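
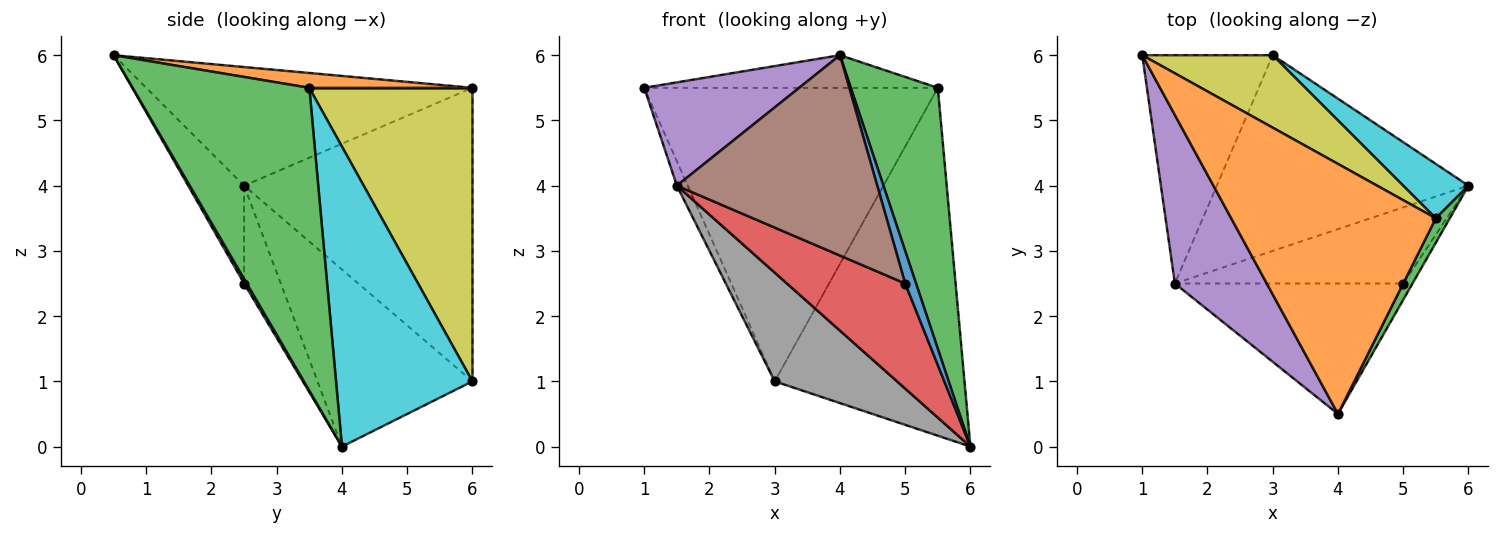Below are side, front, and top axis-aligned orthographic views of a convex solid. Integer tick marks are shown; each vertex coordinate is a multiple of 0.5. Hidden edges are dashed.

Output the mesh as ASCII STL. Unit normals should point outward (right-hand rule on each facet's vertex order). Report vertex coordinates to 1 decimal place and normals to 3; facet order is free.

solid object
 facet normal 0.218 -0.873 -0.436
  outer loop
   vertex 5.0 2.5 2.5
   vertex 6.0 4.0 0.0
   vertex 4.0 0.5 6.0
  endloop
 endfacet
 facet normal 0.072 0.129 0.989
  outer loop
   vertex 5.5 3.5 5.5
   vertex 1.0 6.0 5.5
   vertex 4.0 0.5 6.0
  endloop
 endfacet
 facet normal 0.896 -0.441 0.041
  outer loop
   vertex 5.5 3.5 5.5
   vertex 4.0 0.5 6.0
   vertex 6.0 4.0 0.0
  endloop
 endfacet
 facet normal -0.244 -0.786 -0.569
  outer loop
   vertex 1.5 2.5 4.0
   vertex 6.0 4.0 0.0
   vertex 5.0 2.5 2.5
  endloop
 endfacet
 facet normal -0.740 -0.351 0.573
  outer loop
   vertex 1.5 2.5 4.0
   vertex 4.0 0.5 6.0
   vertex 1.0 6.0 5.5
  endloop
 endfacet
 facet normal -0.228 -0.816 -0.531
  outer loop
   vertex 1.5 2.5 4.0
   vertex 5.0 2.5 2.5
   vertex 4.0 0.5 6.0
  endloop
 endfacet
 facet normal -0.913 0.043 -0.406
  outer loop
   vertex 3.0 6.0 1.0
   vertex 1.5 2.5 4.0
   vertex 1.0 6.0 5.5
  endloop
 endfacet
 facet normal -0.524 -0.414 -0.745
  outer loop
   vertex 3.0 6.0 1.0
   vertex 6.0 4.0 0.0
   vertex 1.5 2.5 4.0
  endloop
 endfacet
 facet normal 0.475 0.854 0.211
  outer loop
   vertex 3.0 6.0 1.0
   vertex 1.0 6.0 5.5
   vertex 5.5 3.5 5.5
  endloop
 endfacet
 facet normal 0.579 0.806 0.126
  outer loop
   vertex 3.0 6.0 1.0
   vertex 5.5 3.5 5.5
   vertex 6.0 4.0 0.0
  endloop
 endfacet
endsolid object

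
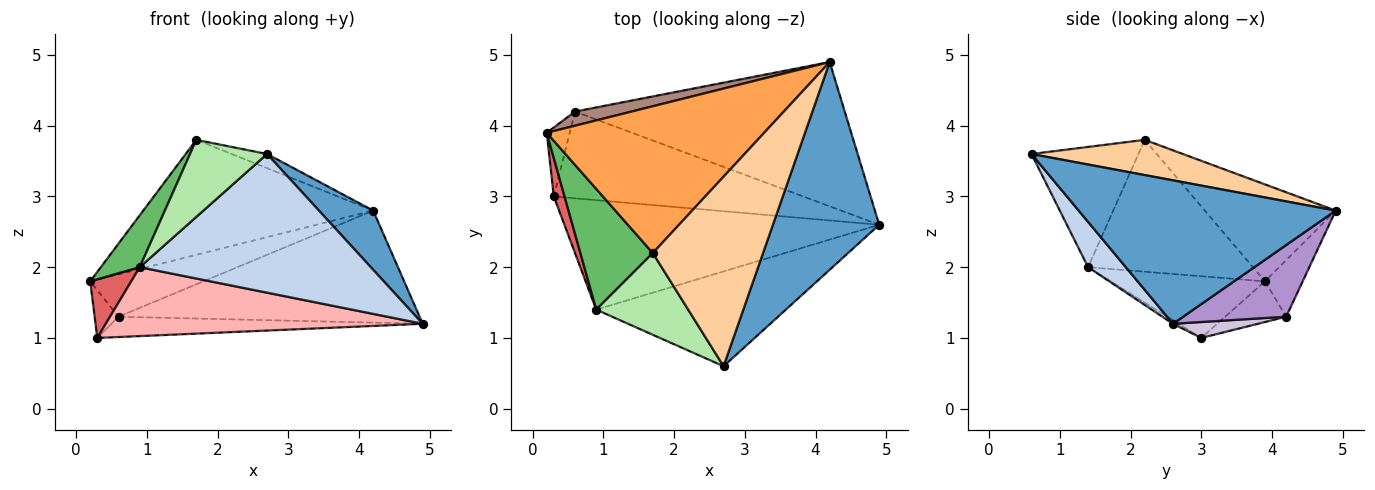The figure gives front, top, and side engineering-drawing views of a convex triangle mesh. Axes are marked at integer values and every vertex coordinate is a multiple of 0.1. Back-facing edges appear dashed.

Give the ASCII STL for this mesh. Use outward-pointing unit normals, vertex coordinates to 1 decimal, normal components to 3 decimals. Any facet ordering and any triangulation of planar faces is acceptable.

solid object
 facet normal 0.792 -0.167 0.587
  outer loop
   vertex 4.2 4.9 2.8
   vertex 2.7 0.6 3.6
   vertex 4.9 2.6 1.2
  endloop
 endfacet
 facet normal 0.134 -0.818 -0.559
  outer loop
   vertex 0.9 1.4 2.0
   vertex 4.9 2.6 1.2
   vertex 2.7 0.6 3.6
  endloop
 endfacet
 facet normal -0.331 0.582 0.743
  outer loop
   vertex 1.7 2.2 3.8
   vertex 4.2 4.9 2.8
   vertex 0.2 3.9 1.8
  endloop
 endfacet
 facet normal 0.303 0.071 0.950
  outer loop
   vertex 1.7 2.2 3.8
   vertex 2.7 0.6 3.6
   vertex 4.2 4.9 2.8
  endloop
 endfacet
 facet normal -0.858 -0.203 0.472
  outer loop
   vertex 1.7 2.2 3.8
   vertex 0.2 3.9 1.8
   vertex 0.9 1.4 2.0
  endloop
 endfacet
 facet normal -0.689 -0.497 0.527
  outer loop
   vertex 1.7 2.2 3.8
   vertex 0.9 1.4 2.0
   vertex 2.7 0.6 3.6
  endloop
 endfacet
 facet normal -0.953 -0.254 0.166
  outer loop
   vertex 0.3 3.0 1.0
   vertex 0.9 1.4 2.0
   vertex 0.2 3.9 1.8
  endloop
 endfacet
 facet normal -0.010 -0.533 -0.846
  outer loop
   vertex 0.3 3.0 1.0
   vertex 4.9 2.6 1.2
   vertex 0.9 1.4 2.0
  endloop
 endfacet
 facet normal 0.205 0.600 -0.773
  outer loop
   vertex 0.6 4.2 1.3
   vertex 4.2 4.9 2.8
   vertex 4.9 2.6 1.2
  endloop
 endfacet
 facet normal 0.062 0.227 -0.972
  outer loop
   vertex 0.6 4.2 1.3
   vertex 4.9 2.6 1.2
   vertex 0.3 3.0 1.0
  endloop
 endfacet
 facet normal -0.302 0.905 0.302
  outer loop
   vertex 0.6 4.2 1.3
   vertex 0.2 3.9 1.8
   vertex 4.2 4.9 2.8
  endloop
 endfacet
 facet normal -0.824 0.322 -0.466
  outer loop
   vertex 0.6 4.2 1.3
   vertex 0.3 3.0 1.0
   vertex 0.2 3.9 1.8
  endloop
 endfacet
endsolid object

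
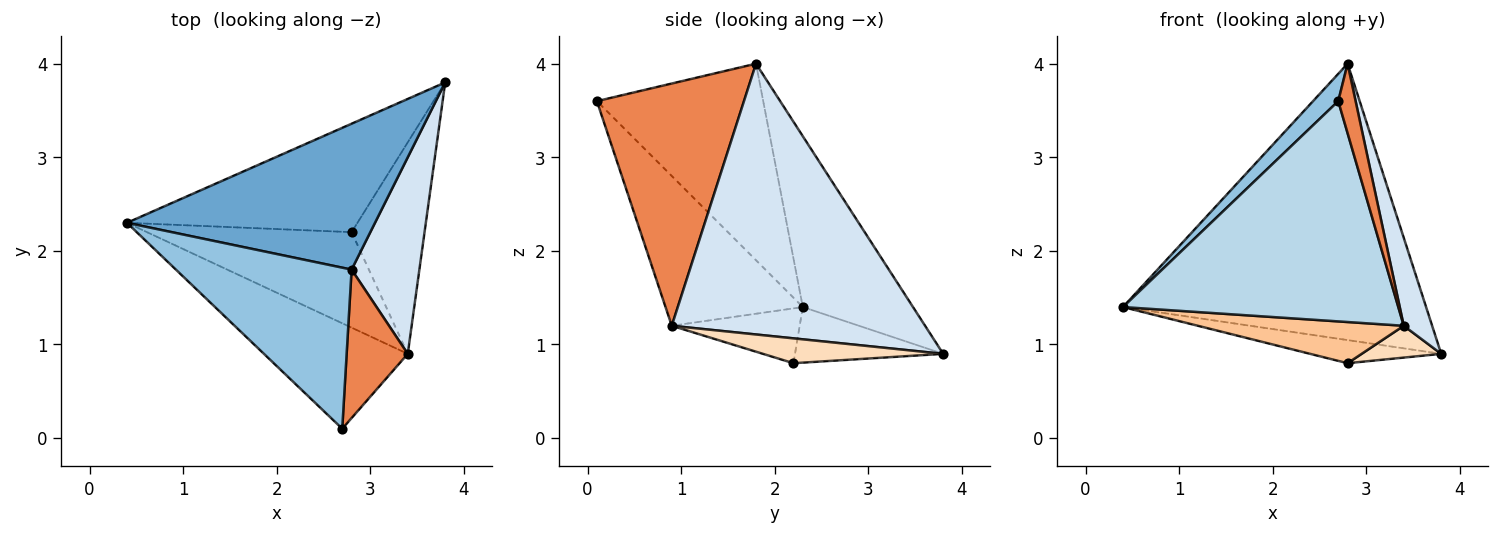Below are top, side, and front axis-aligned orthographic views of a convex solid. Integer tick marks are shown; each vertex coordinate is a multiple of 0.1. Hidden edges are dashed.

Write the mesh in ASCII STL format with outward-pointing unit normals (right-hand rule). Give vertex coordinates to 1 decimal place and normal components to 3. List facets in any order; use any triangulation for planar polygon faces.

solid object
 facet normal -0.306 0.842 0.444
  outer loop
   vertex 2.8 1.8 4.0
   vertex 3.8 3.8 0.9
   vertex 0.4 2.3 1.4
  endloop
 endfacet
 facet normal -0.741 -0.112 0.662
  outer loop
   vertex 2.8 1.8 4.0
   vertex 0.4 2.3 1.4
   vertex 2.7 0.1 3.6
  endloop
 endfacet
 facet normal -0.410 -0.823 -0.394
  outer loop
   vertex 3.4 0.9 1.2
   vertex 2.7 0.1 3.6
   vertex 0.4 2.3 1.4
  endloop
 endfacet
 facet normal 0.964 -0.108 0.241
  outer loop
   vertex 3.4 0.9 1.2
   vertex 3.8 3.8 0.9
   vertex 2.8 1.8 4.0
  endloop
 endfacet
 facet normal 0.963 -0.114 0.243
  outer loop
   vertex 3.4 0.9 1.2
   vertex 2.8 1.8 4.0
   vertex 2.7 0.1 3.6
  endloop
 endfacet
 facet normal -0.230 0.203 -0.952
  outer loop
   vertex 2.8 2.2 0.8
   vertex 0.4 2.3 1.4
   vertex 3.8 3.8 0.9
  endloop
 endfacet
 facet normal -0.239 -0.385 -0.892
  outer loop
   vertex 2.8 2.2 0.8
   vertex 3.4 0.9 1.2
   vertex 0.4 2.3 1.4
  endloop
 endfacet
 facet normal 0.319 -0.141 -0.937
  outer loop
   vertex 2.8 2.2 0.8
   vertex 3.8 3.8 0.9
   vertex 3.4 0.9 1.2
  endloop
 endfacet
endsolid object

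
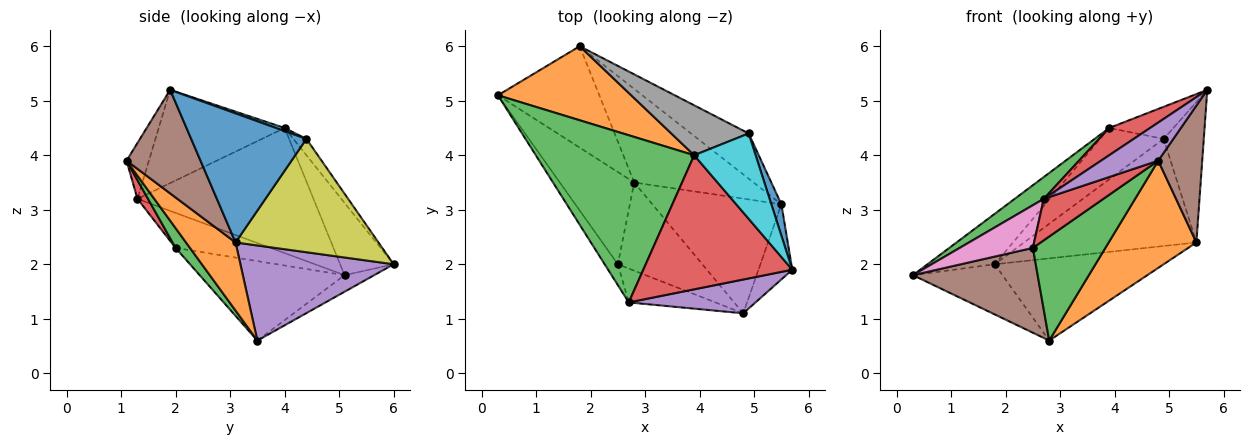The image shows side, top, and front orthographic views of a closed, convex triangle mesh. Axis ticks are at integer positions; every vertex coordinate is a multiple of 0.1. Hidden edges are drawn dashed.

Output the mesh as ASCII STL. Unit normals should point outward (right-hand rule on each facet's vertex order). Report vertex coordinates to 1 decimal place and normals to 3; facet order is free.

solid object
 facet normal -0.145 0.439 -0.887
  outer loop
   vertex 2.8 3.5 0.6
   vertex 0.3 5.1 1.8
   vertex 1.8 6.0 2.0
  endloop
 endfacet
 facet normal -0.409 0.514 0.754
  outer loop
   vertex 3.9 4.0 4.5
   vertex 1.8 6.0 2.0
   vertex 0.3 5.1 1.8
  endloop
 endfacet
 facet normal -0.617 -0.102 0.781
  outer loop
   vertex 3.9 4.0 4.5
   vertex 0.3 5.1 1.8
   vertex 2.7 1.3 3.2
  endloop
 endfacet
 facet normal -0.523 -0.170 0.835
  outer loop
   vertex 3.9 4.0 4.5
   vertex 2.7 1.3 3.2
   vertex 5.7 1.9 5.2
  endloop
 endfacet
 facet normal 0.514 0.566 -0.645
  outer loop
   vertex 5.5 3.1 2.4
   vertex 2.8 3.5 0.6
   vertex 1.8 6.0 2.0
  endloop
 endfacet
 facet normal -0.618 -0.532 -0.579
  outer loop
   vertex 2.5 2.0 2.3
   vertex 0.3 5.1 1.8
   vertex 2.8 3.5 0.6
  endloop
 endfacet
 facet normal -0.759 -0.585 -0.286
  outer loop
   vertex 2.5 2.0 2.3
   vertex 2.7 1.3 3.2
   vertex 0.3 5.1 1.8
  endloop
 endfacet
 facet normal -0.146 0.709 0.690
  outer loop
   vertex 4.9 4.4 4.3
   vertex 1.8 6.0 2.0
   vertex 3.9 4.0 4.5
  endloop
 endfacet
 facet normal 0.607 0.732 -0.309
  outer loop
   vertex 4.9 4.4 4.3
   vertex 5.5 3.1 2.4
   vertex 1.8 6.0 2.0
  endloop
 endfacet
 facet normal 0.046 0.351 0.935
  outer loop
   vertex 4.9 4.4 4.3
   vertex 3.9 4.0 4.5
   vertex 5.7 1.9 5.2
  endloop
 endfacet
 facet normal 0.942 0.328 0.073
  outer loop
   vertex 4.9 4.4 4.3
   vertex 5.7 1.9 5.2
   vertex 5.5 3.1 2.4
  endloop
 endfacet
 facet normal 0.360 -0.637 -0.682
  outer loop
   vertex 4.8 1.1 3.9
   vertex 2.8 3.5 0.6
   vertex 5.5 3.1 2.4
  endloop
 endfacet
 facet normal 0.149 -0.754 -0.639
  outer loop
   vertex 4.8 1.1 3.9
   vertex 2.5 2.0 2.3
   vertex 2.8 3.5 0.6
  endloop
 endfacet
 facet normal 0.136 -0.767 -0.627
  outer loop
   vertex 4.8 1.1 3.9
   vertex 2.7 1.3 3.2
   vertex 2.5 2.0 2.3
  endloop
 endfacet
 facet normal -0.281 -0.719 0.636
  outer loop
   vertex 4.8 1.1 3.9
   vertex 5.7 1.9 5.2
   vertex 2.7 1.3 3.2
  endloop
 endfacet
 facet normal 0.828 -0.492 -0.270
  outer loop
   vertex 4.8 1.1 3.9
   vertex 5.5 3.1 2.4
   vertex 5.7 1.9 5.2
  endloop
 endfacet
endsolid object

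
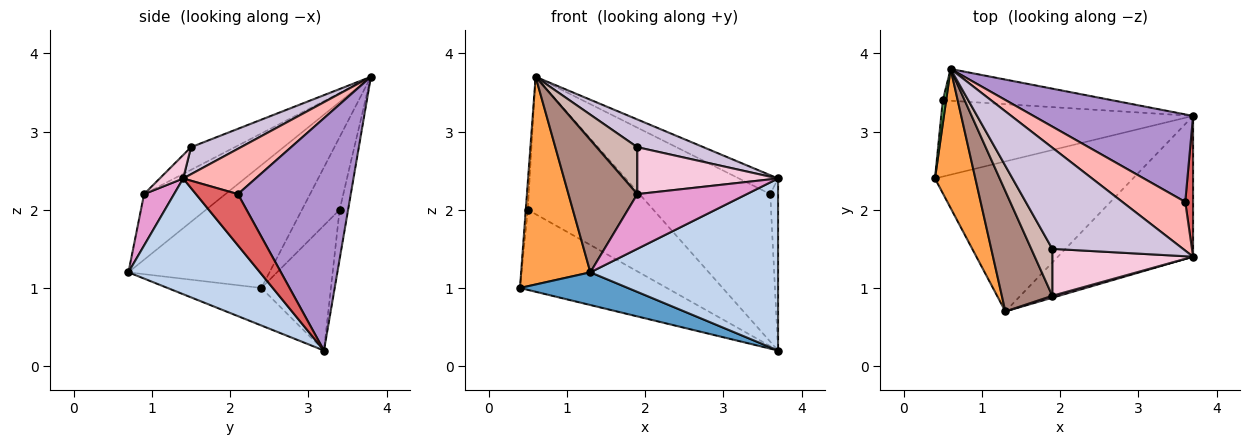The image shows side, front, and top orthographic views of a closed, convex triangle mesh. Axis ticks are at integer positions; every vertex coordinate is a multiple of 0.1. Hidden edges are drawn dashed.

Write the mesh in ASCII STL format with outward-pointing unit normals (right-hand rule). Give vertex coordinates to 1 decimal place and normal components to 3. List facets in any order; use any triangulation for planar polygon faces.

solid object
 facet normal -0.182 -0.209 -0.961
  outer loop
   vertex 1.3 0.7 1.2
   vertex 0.4 2.4 1.0
   vertex 3.7 3.2 0.2
  endloop
 endfacet
 facet normal 0.477 -0.680 -0.557
  outer loop
   vertex 1.3 0.7 1.2
   vertex 3.7 3.2 0.2
   vertex 3.7 1.4 2.4
  endloop
 endfacet
 facet normal -0.861 -0.423 0.283
  outer loop
   vertex 1.3 0.7 1.2
   vertex 0.6 3.8 3.7
   vertex 0.4 2.4 1.0
  endloop
 endfacet
 facet normal -0.324 0.685 -0.653
  outer loop
   vertex 0.5 3.4 2.0
   vertex 3.7 3.2 0.2
   vertex 0.4 2.4 1.0
  endloop
 endfacet
 facet normal -0.997 0.054 0.046
  outer loop
   vertex 0.5 3.4 2.0
   vertex 0.4 2.4 1.0
   vertex 0.6 3.8 3.7
  endloop
 endfacet
 facet normal -0.066 0.972 -0.225
  outer loop
   vertex 0.5 3.4 2.0
   vertex 0.6 3.8 3.7
   vertex 3.7 3.2 0.2
  endloop
 endfacet
 facet normal 0.972 0.181 0.148
  outer loop
   vertex 3.6 2.1 2.2
   vertex 3.7 1.4 2.4
   vertex 3.7 3.2 0.2
  endloop
 endfacet
 facet normal 0.557 0.301 0.774
  outer loop
   vertex 3.6 2.1 2.2
   vertex 0.6 3.8 3.7
   vertex 3.7 1.4 2.4
  endloop
 endfacet
 facet normal 0.596 0.691 0.410
  outer loop
   vertex 3.6 2.1 2.2
   vertex 3.7 3.2 0.2
   vertex 0.6 3.8 3.7
  endloop
 endfacet
 facet normal 0.196 -0.259 0.946
  outer loop
   vertex 1.9 1.5 2.8
   vertex 3.7 1.4 2.4
   vertex 0.6 3.8 3.7
  endloop
 endfacet
 facet normal -0.658 -0.557 0.506
  outer loop
   vertex 1.9 0.9 2.2
   vertex 0.6 3.8 3.7
   vertex 1.3 0.7 1.2
  endloop
 endfacet
 facet normal -0.606 -0.563 0.563
  outer loop
   vertex 1.9 0.9 2.2
   vertex 1.9 1.5 2.8
   vertex 0.6 3.8 3.7
  endloop
 endfacet
 facet normal 0.264 -0.964 0.034
  outer loop
   vertex 1.9 0.9 2.2
   vertex 1.3 0.7 1.2
   vertex 3.7 1.4 2.4
  endloop
 endfacet
 facet normal 0.117 -0.702 0.702
  outer loop
   vertex 1.9 0.9 2.2
   vertex 3.7 1.4 2.4
   vertex 1.9 1.5 2.8
  endloop
 endfacet
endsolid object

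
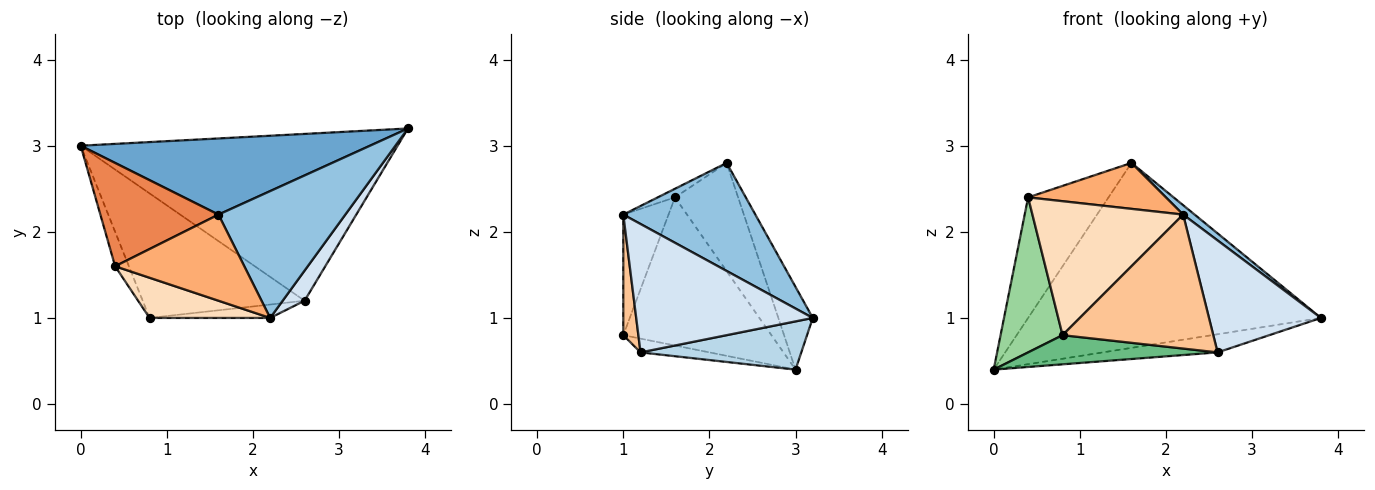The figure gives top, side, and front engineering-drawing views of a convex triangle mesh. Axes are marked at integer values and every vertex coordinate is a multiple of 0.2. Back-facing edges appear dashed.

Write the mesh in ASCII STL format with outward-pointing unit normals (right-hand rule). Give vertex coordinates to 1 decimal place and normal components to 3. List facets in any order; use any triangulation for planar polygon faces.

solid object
 facet normal -0.108 0.919 0.379
  outer loop
   vertex 1.6 2.2 2.8
   vertex 3.8 3.2 1.0
   vertex 0.0 3.0 0.4
  endloop
 endfacet
 facet normal 0.647 -0.056 0.760
  outer loop
   vertex 1.6 2.2 2.8
   vertex 2.2 1.0 2.2
   vertex 3.8 3.2 1.0
  endloop
 endfacet
 facet normal 0.150 0.107 -0.983
  outer loop
   vertex 2.6 1.2 0.6
   vertex 0.0 3.0 0.4
   vertex 3.8 3.2 1.0
  endloop
 endfacet
 facet normal 0.836 -0.530 0.143
  outer loop
   vertex 2.6 1.2 0.6
   vertex 3.8 3.2 1.0
   vertex 2.2 1.0 2.2
  endloop
 endfacet
 facet normal -0.512 0.652 0.559
  outer loop
   vertex 0.4 1.6 2.4
   vertex 1.6 2.2 2.8
   vertex 0.0 3.0 0.4
  endloop
 endfacet
 facet normal -0.059 -0.470 0.881
  outer loop
   vertex 0.4 1.6 2.4
   vertex 2.2 1.0 2.2
   vertex 1.6 2.2 2.8
  endloop
 endfacet
 facet normal 0.099 -0.990 -0.099
  outer loop
   vertex 0.8 1.0 0.8
   vertex 2.6 1.2 0.6
   vertex 2.2 1.0 2.2
  endloop
 endfacet
 facet normal -0.276 -0.921 0.276
  outer loop
   vertex 0.8 1.0 0.8
   vertex 2.2 1.0 2.2
   vertex 0.4 1.6 2.4
  endloop
 endfacet
 facet normal -0.083 -0.227 -0.970
  outer loop
   vertex 0.8 1.0 0.8
   vertex 0.0 3.0 0.4
   vertex 2.6 1.2 0.6
  endloop
 endfacet
 facet normal -0.919 -0.385 -0.085
  outer loop
   vertex 0.8 1.0 0.8
   vertex 0.4 1.6 2.4
   vertex 0.0 3.0 0.4
  endloop
 endfacet
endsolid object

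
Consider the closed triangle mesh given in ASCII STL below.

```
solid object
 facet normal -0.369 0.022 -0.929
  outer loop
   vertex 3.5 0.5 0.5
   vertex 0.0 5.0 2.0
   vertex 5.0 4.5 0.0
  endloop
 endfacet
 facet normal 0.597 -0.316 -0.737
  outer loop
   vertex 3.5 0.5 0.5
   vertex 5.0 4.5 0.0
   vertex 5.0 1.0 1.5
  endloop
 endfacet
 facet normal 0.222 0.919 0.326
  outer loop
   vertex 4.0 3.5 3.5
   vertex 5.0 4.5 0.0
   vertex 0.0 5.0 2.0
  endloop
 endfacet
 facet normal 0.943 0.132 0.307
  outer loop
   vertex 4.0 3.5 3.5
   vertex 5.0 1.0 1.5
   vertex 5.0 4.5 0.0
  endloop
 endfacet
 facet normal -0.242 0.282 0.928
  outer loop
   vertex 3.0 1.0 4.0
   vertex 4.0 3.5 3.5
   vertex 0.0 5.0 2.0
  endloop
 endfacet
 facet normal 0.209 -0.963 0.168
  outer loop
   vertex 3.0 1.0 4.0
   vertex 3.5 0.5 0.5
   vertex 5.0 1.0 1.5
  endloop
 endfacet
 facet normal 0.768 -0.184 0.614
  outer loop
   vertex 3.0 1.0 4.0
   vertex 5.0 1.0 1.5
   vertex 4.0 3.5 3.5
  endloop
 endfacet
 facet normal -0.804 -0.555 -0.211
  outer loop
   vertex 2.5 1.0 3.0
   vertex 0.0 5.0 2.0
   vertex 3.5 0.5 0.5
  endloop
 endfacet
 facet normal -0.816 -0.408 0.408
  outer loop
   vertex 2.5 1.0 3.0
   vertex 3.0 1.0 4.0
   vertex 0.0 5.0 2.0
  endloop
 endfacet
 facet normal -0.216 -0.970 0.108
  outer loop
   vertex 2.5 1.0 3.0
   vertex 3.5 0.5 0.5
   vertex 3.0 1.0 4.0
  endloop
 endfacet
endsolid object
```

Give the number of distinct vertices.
7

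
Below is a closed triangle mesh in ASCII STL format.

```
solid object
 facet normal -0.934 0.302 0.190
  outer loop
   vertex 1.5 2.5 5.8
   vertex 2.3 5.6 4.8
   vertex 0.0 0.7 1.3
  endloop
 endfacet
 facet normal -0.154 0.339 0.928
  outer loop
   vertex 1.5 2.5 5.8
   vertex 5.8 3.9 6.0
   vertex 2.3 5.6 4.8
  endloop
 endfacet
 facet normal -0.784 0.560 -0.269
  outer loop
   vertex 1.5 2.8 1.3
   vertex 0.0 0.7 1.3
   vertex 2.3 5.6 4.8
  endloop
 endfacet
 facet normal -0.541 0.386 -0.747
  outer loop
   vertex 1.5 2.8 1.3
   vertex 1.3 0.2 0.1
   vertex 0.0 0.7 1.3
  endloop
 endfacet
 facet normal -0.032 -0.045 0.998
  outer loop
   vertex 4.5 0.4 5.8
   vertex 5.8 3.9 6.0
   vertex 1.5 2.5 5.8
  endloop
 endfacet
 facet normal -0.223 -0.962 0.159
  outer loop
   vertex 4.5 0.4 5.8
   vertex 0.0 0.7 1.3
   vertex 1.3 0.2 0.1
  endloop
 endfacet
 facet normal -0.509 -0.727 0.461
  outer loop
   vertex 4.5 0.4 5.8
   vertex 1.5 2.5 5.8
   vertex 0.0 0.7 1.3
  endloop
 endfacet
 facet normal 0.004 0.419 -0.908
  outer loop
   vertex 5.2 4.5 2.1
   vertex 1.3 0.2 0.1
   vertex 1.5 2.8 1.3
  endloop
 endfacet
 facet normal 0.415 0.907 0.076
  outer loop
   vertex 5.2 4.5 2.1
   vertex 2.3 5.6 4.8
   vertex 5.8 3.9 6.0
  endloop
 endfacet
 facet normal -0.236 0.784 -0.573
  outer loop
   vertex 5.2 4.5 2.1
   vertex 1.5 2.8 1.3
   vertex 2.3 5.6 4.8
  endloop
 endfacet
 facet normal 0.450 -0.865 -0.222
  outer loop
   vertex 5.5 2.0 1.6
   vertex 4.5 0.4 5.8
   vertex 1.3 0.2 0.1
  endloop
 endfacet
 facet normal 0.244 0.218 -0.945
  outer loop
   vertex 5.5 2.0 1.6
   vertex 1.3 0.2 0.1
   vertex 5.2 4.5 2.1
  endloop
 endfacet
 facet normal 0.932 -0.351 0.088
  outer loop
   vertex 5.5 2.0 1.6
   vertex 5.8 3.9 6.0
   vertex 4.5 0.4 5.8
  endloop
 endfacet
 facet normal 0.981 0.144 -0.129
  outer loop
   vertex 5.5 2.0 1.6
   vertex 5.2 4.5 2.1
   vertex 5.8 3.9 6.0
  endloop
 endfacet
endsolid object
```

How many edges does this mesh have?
21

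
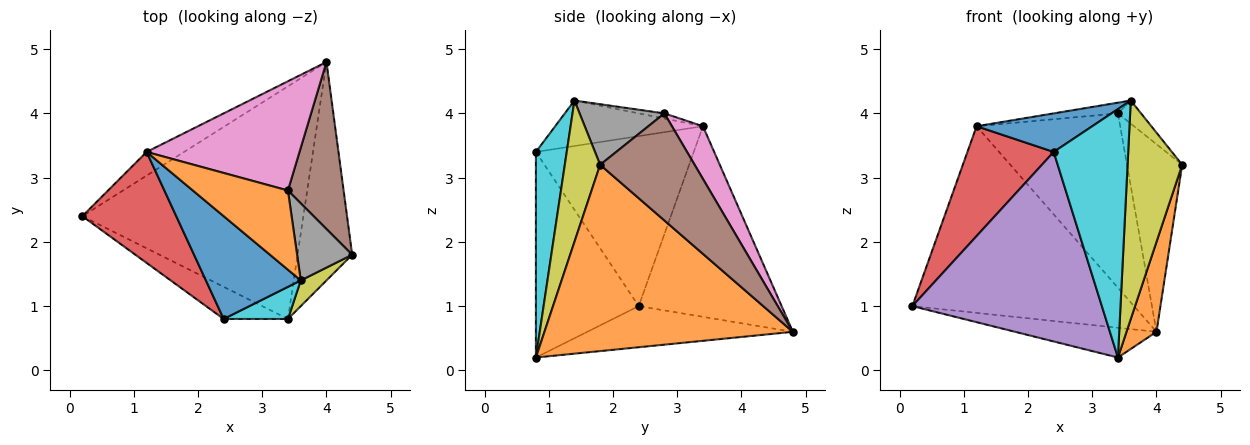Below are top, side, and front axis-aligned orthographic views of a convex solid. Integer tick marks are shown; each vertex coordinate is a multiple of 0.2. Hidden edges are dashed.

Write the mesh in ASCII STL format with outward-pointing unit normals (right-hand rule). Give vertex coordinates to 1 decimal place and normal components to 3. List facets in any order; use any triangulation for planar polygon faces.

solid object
 facet normal -0.181 0.125 -0.975
  outer loop
   vertex 3.4 0.8 0.2
   vertex 0.2 2.4 1.0
   vertex 4.0 4.8 0.6
  endloop
 endfacet
 facet normal 0.953 -0.115 -0.279
  outer loop
   vertex 3.4 0.8 0.2
   vertex 4.0 4.8 0.6
   vertex 4.4 1.8 3.2
  endloop
 endfacet
 facet normal -0.539 0.836 -0.106
  outer loop
   vertex 1.2 3.4 3.8
   vertex 4.0 4.8 0.6
   vertex 0.2 2.4 1.0
  endloop
 endfacet
 facet normal -0.790 -0.432 0.436
  outer loop
   vertex 2.4 0.8 3.4
   vertex 1.2 3.4 3.8
   vertex 0.2 2.4 1.0
  endloop
 endfacet
 facet normal -0.472 -0.869 -0.147
  outer loop
   vertex 2.4 0.8 3.4
   vertex 0.2 2.4 1.0
   vertex 3.4 0.8 0.2
  endloop
 endfacet
 facet normal 0.788 0.460 0.410
  outer loop
   vertex 3.4 2.8 4.0
   vertex 4.4 1.8 3.2
   vertex 4.0 4.8 0.6
  endloop
 endfacet
 facet normal 0.180 0.834 0.522
  outer loop
   vertex 3.4 2.8 4.0
   vertex 4.0 4.8 0.6
   vertex 1.2 3.4 3.8
  endloop
 endfacet
 facet normal 0.725 0.198 0.659
  outer loop
   vertex 3.6 1.4 4.2
   vertex 4.4 1.8 3.2
   vertex 3.4 2.8 4.0
  endloop
 endfacet
 facet normal 0.541 -0.836 0.098
  outer loop
   vertex 3.6 1.4 4.2
   vertex 3.4 0.8 0.2
   vertex 4.4 1.8 3.2
  endloop
 endfacet
 facet normal 0.380 -0.917 0.119
  outer loop
   vertex 3.6 1.4 4.2
   vertex 2.4 0.8 3.4
   vertex 3.4 0.8 0.2
  endloop
 endfacet
 facet normal -0.409 -0.320 0.854
  outer loop
   vertex 3.6 1.4 4.2
   vertex 1.2 3.4 3.8
   vertex 2.4 0.8 3.4
  endloop
 endfacet
 facet normal -0.053 0.134 0.990
  outer loop
   vertex 3.6 1.4 4.2
   vertex 3.4 2.8 4.0
   vertex 1.2 3.4 3.8
  endloop
 endfacet
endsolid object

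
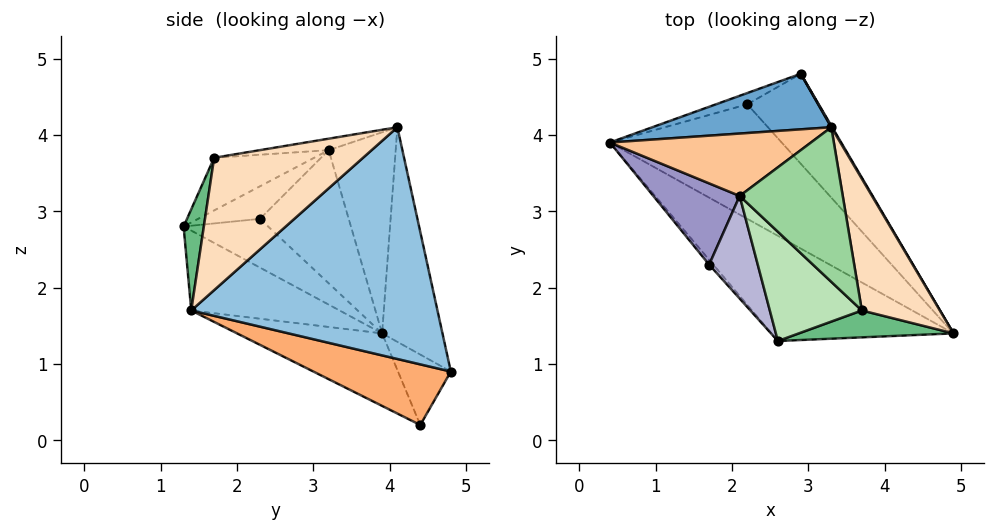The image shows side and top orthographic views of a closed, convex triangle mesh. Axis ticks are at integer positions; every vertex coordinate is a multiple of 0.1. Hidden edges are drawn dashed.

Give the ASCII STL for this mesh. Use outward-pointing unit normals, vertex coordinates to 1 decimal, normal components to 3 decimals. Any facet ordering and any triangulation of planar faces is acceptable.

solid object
 facet normal -0.286 0.928 0.239
  outer loop
   vertex 3.3 4.1 4.1
   vertex 2.9 4.8 0.9
   vertex 0.4 3.9 1.4
  endloop
 endfacet
 facet normal 0.862 0.508 0.003
  outer loop
   vertex 3.3 4.1 4.1
   vertex 4.9 1.4 1.7
   vertex 2.9 4.8 0.9
  endloop
 endfacet
 facet normal -0.309 -0.640 -0.704
  outer loop
   vertex 2.6 1.3 2.8
   vertex 0.4 3.9 1.4
   vertex 4.9 1.4 1.7
  endloop
 endfacet
 facet normal -0.302 -0.630 -0.716
  outer loop
   vertex 2.2 4.4 0.2
   vertex 4.9 1.4 1.7
   vertex 0.4 3.9 1.4
  endloop
 endfacet
 facet normal -0.363 0.918 -0.162
  outer loop
   vertex 2.2 4.4 0.2
   vertex 0.4 3.9 1.4
   vertex 2.9 4.8 0.9
  endloop
 endfacet
 facet normal 0.634 0.197 -0.747
  outer loop
   vertex 2.2 4.4 0.2
   vertex 2.9 4.8 0.9
   vertex 4.9 1.4 1.7
  endloop
 endfacet
 facet normal -0.577 0.577 0.577
  outer loop
   vertex 2.1 3.2 3.8
   vertex 3.3 4.1 4.1
   vertex 0.4 3.9 1.4
  endloop
 endfacet
 facet normal 0.860 0.059 0.507
  outer loop
   vertex 3.7 1.7 3.7
   vertex 4.9 1.4 1.7
   vertex 3.3 4.1 4.1
  endloop
 endfacet
 facet normal 0.155 -0.959 0.237
  outer loop
   vertex 3.7 1.7 3.7
   vertex 2.6 1.3 2.8
   vertex 4.9 1.4 1.7
  endloop
 endfacet
 facet normal -0.109 -0.181 0.977
  outer loop
   vertex 3.7 1.7 3.7
   vertex 3.3 4.1 4.1
   vertex 2.1 3.2 3.8
  endloop
 endfacet
 facet normal -0.428 -0.507 0.748
  outer loop
   vertex 3.7 1.7 3.7
   vertex 2.1 3.2 3.8
   vertex 2.6 1.3 2.8
  endloop
 endfacet
 facet normal -0.745 -0.664 -0.063
  outer loop
   vertex 1.7 2.3 2.9
   vertex 0.4 3.9 1.4
   vertex 2.6 1.3 2.8
  endloop
 endfacet
 facet normal -0.827 -0.169 0.536
  outer loop
   vertex 1.7 2.3 2.9
   vertex 2.1 3.2 3.8
   vertex 0.4 3.9 1.4
  endloop
 endfacet
 facet normal -0.480 -0.504 0.718
  outer loop
   vertex 1.7 2.3 2.9
   vertex 2.6 1.3 2.8
   vertex 2.1 3.2 3.8
  endloop
 endfacet
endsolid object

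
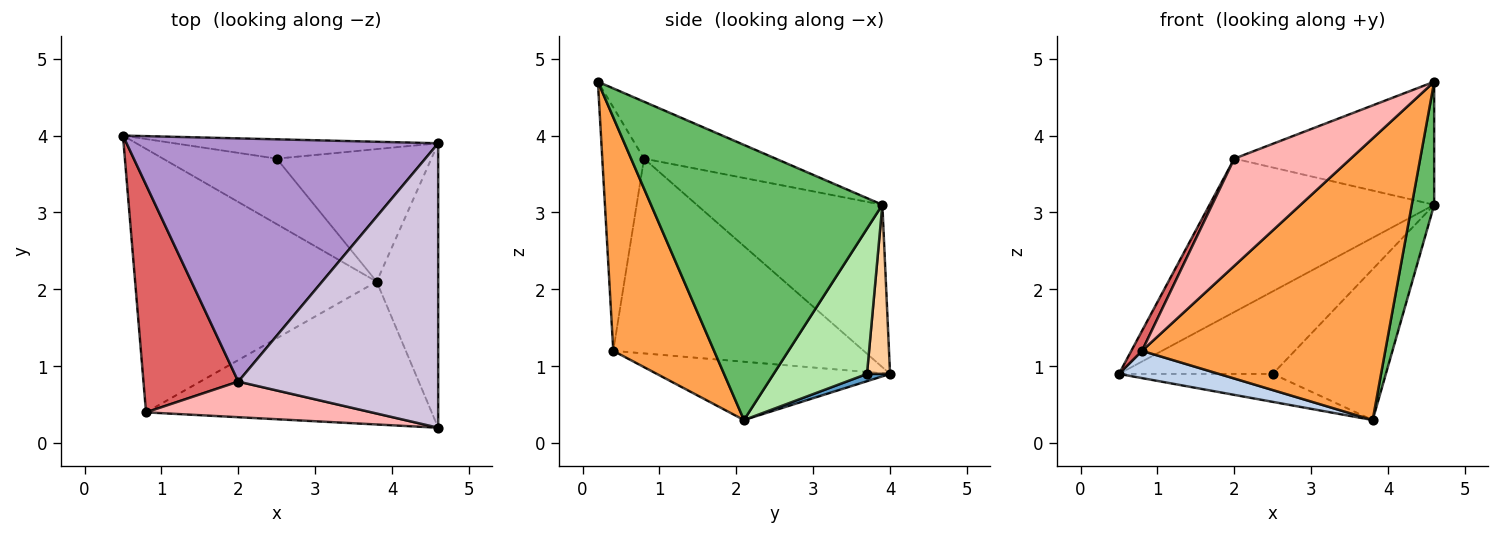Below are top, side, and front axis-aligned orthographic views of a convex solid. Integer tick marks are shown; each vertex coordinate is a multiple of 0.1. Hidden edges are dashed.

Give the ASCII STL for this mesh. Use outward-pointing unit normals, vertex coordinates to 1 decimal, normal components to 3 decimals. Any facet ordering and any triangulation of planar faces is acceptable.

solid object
 facet normal 0.059 0.392 -0.918
  outer loop
   vertex 2.5 3.7 0.9
   vertex 3.8 2.1 0.3
   vertex 0.5 4.0 0.9
  endloop
 endfacet
 facet normal -0.233 -0.100 -0.967
  outer loop
   vertex 0.8 0.4 1.2
   vertex 0.5 4.0 0.9
   vertex 3.8 2.1 0.3
  endloop
 endfacet
 facet normal 0.347 -0.837 -0.424
  outer loop
   vertex 0.8 0.4 1.2
   vertex 3.8 2.1 0.3
   vertex 4.6 0.2 4.7
  endloop
 endfacet
 facet normal 0.145 0.963 -0.226
  outer loop
   vertex 4.6 3.9 3.1
   vertex 2.5 3.7 0.9
   vertex 0.5 4.0 0.9
  endloop
 endfacet
 facet normal 0.972 -0.094 -0.217
  outer loop
   vertex 4.6 3.9 3.1
   vertex 4.6 0.2 4.7
   vertex 3.8 2.1 0.3
  endloop
 endfacet
 facet normal 0.527 0.638 -0.561
  outer loop
   vertex 4.6 3.9 3.1
   vertex 3.8 2.1 0.3
   vertex 2.5 3.7 0.9
  endloop
 endfacet
 facet normal -0.898 -0.038 0.437
  outer loop
   vertex 2.0 0.8 3.7
   vertex 0.5 4.0 0.9
   vertex 0.8 0.4 1.2
  endloop
 endfacet
 facet normal -0.322 -0.898 0.298
  outer loop
   vertex 2.0 0.8 3.7
   vertex 0.8 0.4 1.2
   vertex 4.6 0.2 4.7
  endloop
 endfacet
 facet normal -0.403 0.488 0.774
  outer loop
   vertex 2.0 0.8 3.7
   vertex 4.6 3.9 3.1
   vertex 0.5 4.0 0.9
  endloop
 endfacet
 facet normal -0.253 0.384 0.888
  outer loop
   vertex 2.0 0.8 3.7
   vertex 4.6 0.2 4.7
   vertex 4.6 3.9 3.1
  endloop
 endfacet
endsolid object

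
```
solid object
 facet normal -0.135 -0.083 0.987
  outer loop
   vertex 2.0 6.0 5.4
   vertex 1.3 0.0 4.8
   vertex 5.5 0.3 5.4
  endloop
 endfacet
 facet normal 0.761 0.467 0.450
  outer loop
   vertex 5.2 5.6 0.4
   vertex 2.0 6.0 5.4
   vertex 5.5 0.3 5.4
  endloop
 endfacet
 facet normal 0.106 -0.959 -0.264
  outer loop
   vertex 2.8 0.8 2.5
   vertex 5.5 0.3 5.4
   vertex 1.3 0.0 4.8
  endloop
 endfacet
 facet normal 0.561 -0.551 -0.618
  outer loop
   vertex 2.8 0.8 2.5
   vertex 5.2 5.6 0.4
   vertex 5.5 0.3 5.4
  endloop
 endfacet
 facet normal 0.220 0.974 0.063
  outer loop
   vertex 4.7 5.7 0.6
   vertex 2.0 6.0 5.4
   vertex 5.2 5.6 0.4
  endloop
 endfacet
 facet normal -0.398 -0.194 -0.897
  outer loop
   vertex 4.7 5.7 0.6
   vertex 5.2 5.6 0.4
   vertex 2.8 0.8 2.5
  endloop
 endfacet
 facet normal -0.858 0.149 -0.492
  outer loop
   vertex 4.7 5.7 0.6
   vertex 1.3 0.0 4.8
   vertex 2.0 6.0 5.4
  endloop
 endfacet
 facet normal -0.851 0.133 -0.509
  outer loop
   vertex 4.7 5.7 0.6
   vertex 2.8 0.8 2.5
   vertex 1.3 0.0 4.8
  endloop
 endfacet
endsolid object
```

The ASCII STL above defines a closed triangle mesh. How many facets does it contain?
8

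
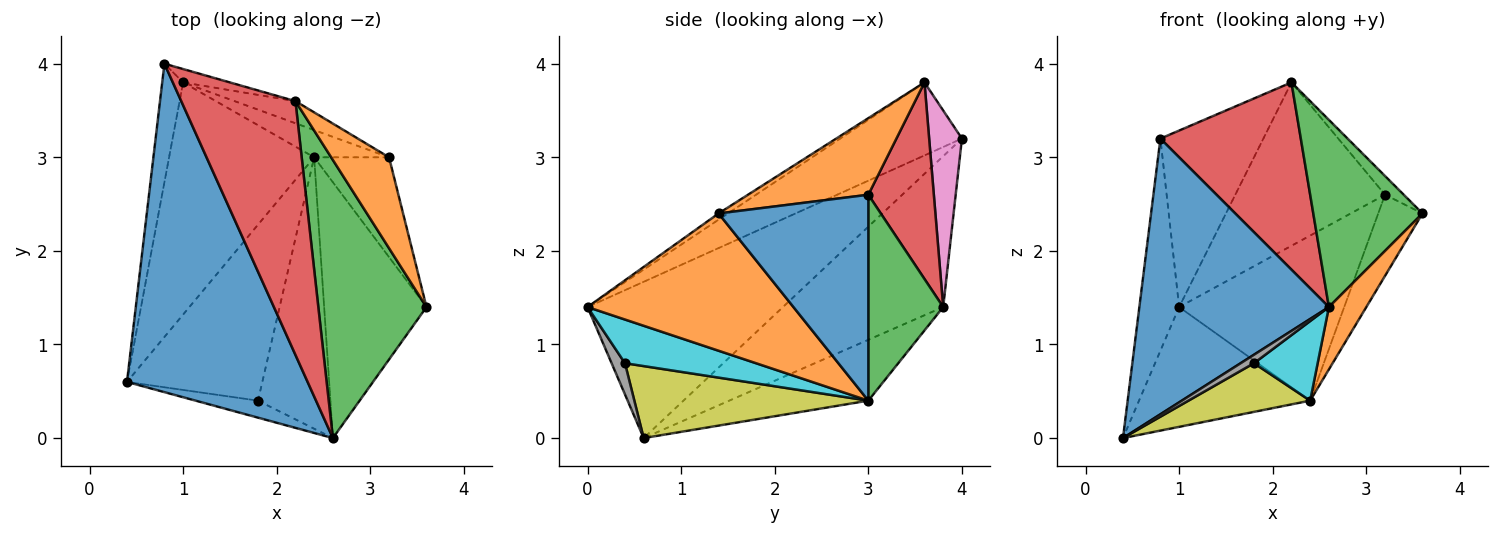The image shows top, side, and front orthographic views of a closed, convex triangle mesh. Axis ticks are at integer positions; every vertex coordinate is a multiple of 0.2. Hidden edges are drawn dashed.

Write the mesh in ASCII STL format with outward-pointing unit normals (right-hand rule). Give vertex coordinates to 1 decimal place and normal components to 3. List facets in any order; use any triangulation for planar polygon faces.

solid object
 facet normal -0.552 -0.536 0.638
  outer loop
   vertex 2.6 0.0 1.4
   vertex 0.8 4.0 3.2
   vertex 0.4 0.6 0.0
  endloop
 endfacet
 facet normal 0.793 -0.144 -0.591
  outer loop
   vertex 2.4 3.0 0.4
   vertex 3.6 1.4 2.4
   vertex 2.6 0.0 1.4
  endloop
 endfacet
 facet normal -0.048 -0.558 0.829
  outer loop
   vertex 2.2 3.6 3.8
   vertex 2.6 0.0 1.4
   vertex 3.6 1.4 2.4
  endloop
 endfacet
 facet normal -0.457 -0.528 0.716
  outer loop
   vertex 2.2 3.6 3.8
   vertex 0.8 4.0 3.2
   vertex 2.6 0.0 1.4
  endloop
 endfacet
 facet normal -0.962 0.239 -0.133
  outer loop
   vertex 1.0 3.8 1.4
   vertex 0.4 0.6 0.0
   vertex 0.8 4.0 3.2
  endloop
 endfacet
 facet normal -0.349 0.430 -0.833
  outer loop
   vertex 1.0 3.8 1.4
   vertex 2.4 3.0 0.4
   vertex 0.4 0.6 0.0
  endloop
 endfacet
 facet normal 0.302 0.950 -0.072
  outer loop
   vertex 1.0 3.8 1.4
   vertex 0.8 4.0 3.2
   vertex 2.2 3.6 3.8
  endloop
 endfacet
 facet normal 0.408 -0.408 -0.816
  outer loop
   vertex 1.8 0.4 0.8
   vertex 2.6 0.0 1.4
   vertex 0.4 0.6 0.0
  endloop
 endfacet
 facet normal 0.456 -0.237 -0.858
  outer loop
   vertex 1.8 0.4 0.8
   vertex 0.4 0.6 0.0
   vertex 2.4 3.0 0.4
  endloop
 endfacet
 facet normal 0.501 -0.243 -0.830
  outer loop
   vertex 1.8 0.4 0.8
   vertex 2.4 3.0 0.4
   vertex 2.6 0.0 1.4
  endloop
 endfacet
 facet normal 0.906 0.268 -0.329
  outer loop
   vertex 3.2 3.0 2.6
   vertex 3.6 1.4 2.4
   vertex 2.4 3.0 0.4
  endloop
 endfacet
 facet normal 0.792 0.123 0.598
  outer loop
   vertex 3.2 3.0 2.6
   vertex 2.2 3.6 3.8
   vertex 3.6 1.4 2.4
  endloop
 endfacet
 facet normal 0.409 0.901 -0.149
  outer loop
   vertex 3.2 3.0 2.6
   vertex 2.4 3.0 0.4
   vertex 1.0 3.8 1.4
  endloop
 endfacet
 facet normal 0.398 0.909 -0.123
  outer loop
   vertex 3.2 3.0 2.6
   vertex 1.0 3.8 1.4
   vertex 2.2 3.6 3.8
  endloop
 endfacet
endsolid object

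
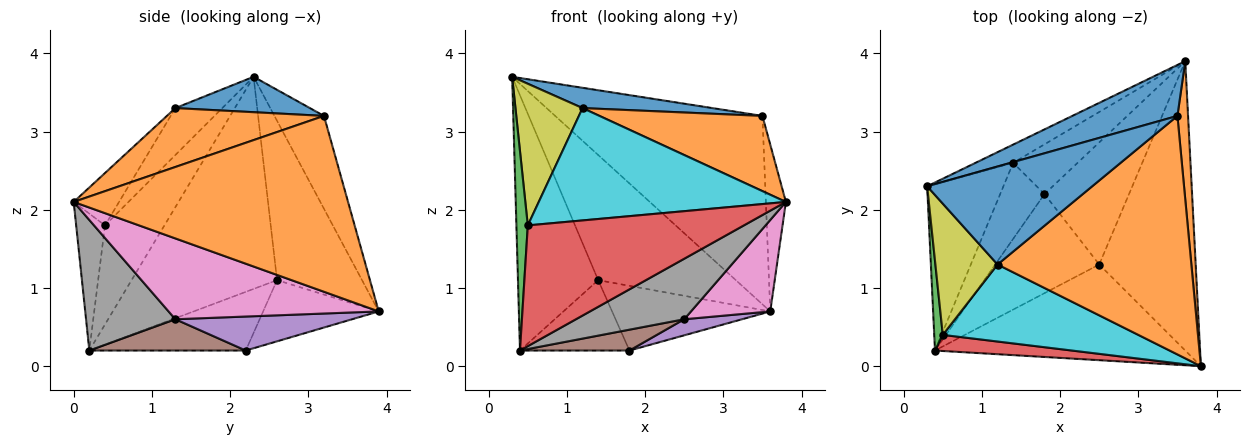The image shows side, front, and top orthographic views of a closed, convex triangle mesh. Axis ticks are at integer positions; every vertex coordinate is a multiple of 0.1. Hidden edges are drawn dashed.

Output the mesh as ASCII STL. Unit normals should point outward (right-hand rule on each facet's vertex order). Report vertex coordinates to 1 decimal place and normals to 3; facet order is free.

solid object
 facet normal -0.225 0.941 0.254
  outer loop
   vertex 3.5 3.2 3.2
   vertex 3.6 3.9 0.7
   vertex 0.3 2.3 3.7
  endloop
 endfacet
 facet normal 0.996 0.073 0.060
  outer loop
   vertex 3.5 3.2 3.2
   vertex 3.8 0.0 2.1
   vertex 3.6 3.9 0.7
  endloop
 endfacet
 facet normal -0.979 -0.188 0.085
  outer loop
   vertex 0.5 0.4 1.8
   vertex 0.3 2.3 3.7
   vertex 0.4 0.2 0.2
  endloop
 endfacet
 facet normal -0.131 -0.983 0.131
  outer loop
   vertex 0.5 0.4 1.8
   vertex 0.4 0.2 0.2
   vertex 3.8 0.0 2.1
  endloop
 endfacet
 facet normal -0.521 0.844 -0.123
  outer loop
   vertex 1.4 2.6 1.1
   vertex 0.3 2.3 3.7
   vertex 3.6 3.9 0.7
  endloop
 endfacet
 facet normal -0.835 0.461 -0.300
  outer loop
   vertex 1.4 2.6 1.1
   vertex 0.4 0.2 0.2
   vertex 0.3 2.3 3.7
  endloop
 endfacet
 facet normal 0.624 -0.235 -0.745
  outer loop
   vertex 2.5 1.3 0.6
   vertex 3.6 3.9 0.7
   vertex 3.8 0.0 2.1
  endloop
 endfacet
 facet normal 0.403 -0.489 -0.773
  outer loop
   vertex 2.5 1.3 0.6
   vertex 3.8 0.0 2.1
   vertex 0.4 0.2 0.2
  endloop
 endfacet
 facet normal -0.456 -0.653 0.605
  outer loop
   vertex 1.2 1.3 3.3
   vertex 0.3 2.3 3.7
   vertex 0.5 0.4 1.8
  endloop
 endfacet
 facet normal -0.150 -0.815 0.559
  outer loop
   vertex 1.2 1.3 3.3
   vertex 0.5 0.4 1.8
   vertex 3.8 0.0 2.1
  endloop
 endfacet
 facet normal 0.206 -0.198 0.958
  outer loop
   vertex 1.2 1.3 3.3
   vertex 3.5 3.2 3.2
   vertex 0.3 2.3 3.7
  endloop
 endfacet
 facet normal 0.278 -0.289 0.916
  outer loop
   vertex 1.2 1.3 3.3
   vertex 3.8 0.0 2.1
   vertex 3.5 3.2 3.2
  endloop
 endfacet
 facet normal -0.501 0.686 -0.528
  outer loop
   vertex 1.8 2.2 0.2
   vertex 1.4 2.6 1.1
   vertex 3.6 3.9 0.7
  endloop
 endfacet
 facet normal -0.697 0.488 -0.526
  outer loop
   vertex 1.8 2.2 0.2
   vertex 0.4 0.2 0.2
   vertex 1.4 2.6 1.1
  endloop
 endfacet
 facet normal 0.370 -0.121 -0.921
  outer loop
   vertex 1.8 2.2 0.2
   vertex 3.6 3.9 0.7
   vertex 2.5 1.3 0.6
  endloop
 endfacet
 facet normal 0.282 -0.198 -0.939
  outer loop
   vertex 1.8 2.2 0.2
   vertex 2.5 1.3 0.6
   vertex 0.4 0.2 0.2
  endloop
 endfacet
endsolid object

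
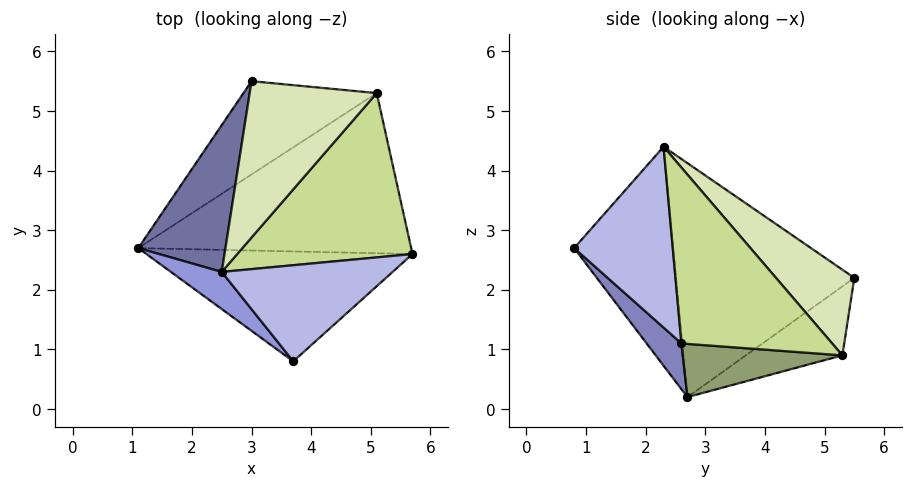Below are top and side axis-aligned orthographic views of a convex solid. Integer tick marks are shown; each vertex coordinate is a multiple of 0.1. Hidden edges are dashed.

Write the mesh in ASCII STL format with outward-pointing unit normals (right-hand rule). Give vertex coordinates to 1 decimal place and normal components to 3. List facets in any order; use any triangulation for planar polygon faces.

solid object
 facet normal -0.874 0.360 0.326
  outer loop
   vertex 2.5 2.3 4.4
   vertex 3.0 5.5 2.2
   vertex 1.1 2.7 0.2
  endloop
 endfacet
 facet normal 0.116 -0.729 -0.675
  outer loop
   vertex 3.7 0.8 2.7
   vertex 1.1 2.7 0.2
   vertex 5.7 2.6 1.1
  endloop
 endfacet
 facet normal -0.677 -0.719 0.157
  outer loop
   vertex 3.7 0.8 2.7
   vertex 2.5 2.3 4.4
   vertex 1.1 2.7 0.2
  endloop
 endfacet
 facet normal 0.713 -0.193 0.674
  outer loop
   vertex 3.7 0.8 2.7
   vertex 5.7 2.6 1.1
   vertex 2.5 2.3 4.4
  endloop
 endfacet
 facet normal 0.191 -0.030 -0.981
  outer loop
   vertex 5.1 5.3 0.9
   vertex 5.7 2.6 1.1
   vertex 1.1 2.7 0.2
  endloop
 endfacet
 facet normal -0.334 0.687 -0.645
  outer loop
   vertex 5.1 5.3 0.9
   vertex 1.1 2.7 0.2
   vertex 3.0 5.5 2.2
  endloop
 endfacet
 facet normal 0.693 0.205 0.691
  outer loop
   vertex 5.1 5.3 0.9
   vertex 2.5 2.3 4.4
   vertex 5.7 2.6 1.1
  endloop
 endfacet
 facet normal 0.504 0.435 0.747
  outer loop
   vertex 5.1 5.3 0.9
   vertex 3.0 5.5 2.2
   vertex 2.5 2.3 4.4
  endloop
 endfacet
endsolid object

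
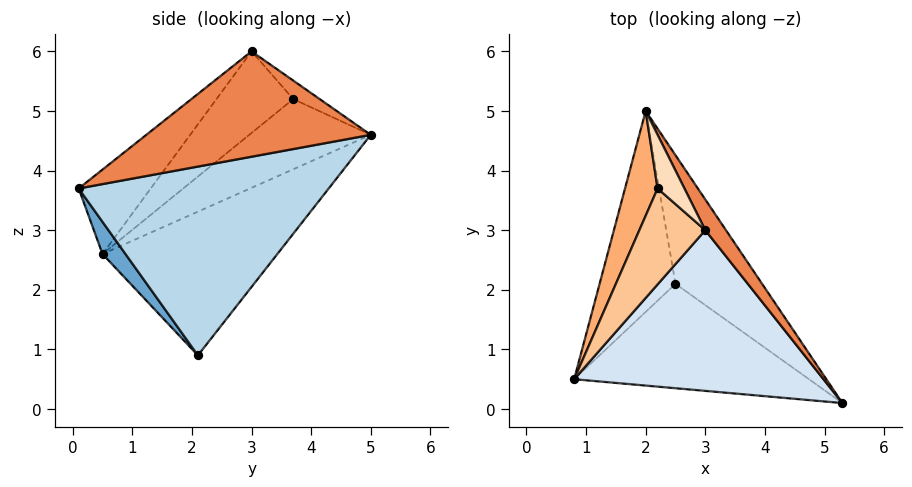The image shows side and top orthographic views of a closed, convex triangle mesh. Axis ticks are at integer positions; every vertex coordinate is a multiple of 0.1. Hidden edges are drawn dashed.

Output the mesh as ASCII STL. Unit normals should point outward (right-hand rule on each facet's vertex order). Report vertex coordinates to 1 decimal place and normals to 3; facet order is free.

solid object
 facet normal 0.087 -0.767 -0.635
  outer loop
   vertex 2.5 2.1 0.9
   vertex 5.3 0.1 3.7
   vertex 0.8 0.5 2.6
  endloop
 endfacet
 facet normal -0.808 0.405 -0.427
  outer loop
   vertex 2.5 2.1 0.9
   vertex 0.8 0.5 2.6
   vertex 2.0 5.0 4.6
  endloop
 endfacet
 facet normal 0.749 0.567 -0.343
  outer loop
   vertex 2.5 2.1 0.9
   vertex 2.0 5.0 4.6
   vertex 5.3 0.1 3.7
  endloop
 endfacet
 facet normal -0.226 -0.709 0.668
  outer loop
   vertex 3.0 3.0 6.0
   vertex 0.8 0.5 2.6
   vertex 5.3 0.1 3.7
  endloop
 endfacet
 facet normal 0.832 0.530 0.163
  outer loop
   vertex 3.0 3.0 6.0
   vertex 5.3 0.1 3.7
   vertex 2.0 5.0 4.6
  endloop
 endfacet
 facet normal -0.906 0.055 0.420
  outer loop
   vertex 2.2 3.7 5.2
   vertex 2.0 5.0 4.6
   vertex 0.8 0.5 2.6
  endloop
 endfacet
 facet normal -0.767 -0.168 0.620
  outer loop
   vertex 2.2 3.7 5.2
   vertex 0.8 0.5 2.6
   vertex 3.0 3.0 6.0
  endloop
 endfacet
 facet normal -0.544 0.281 0.790
  outer loop
   vertex 2.2 3.7 5.2
   vertex 3.0 3.0 6.0
   vertex 2.0 5.0 4.6
  endloop
 endfacet
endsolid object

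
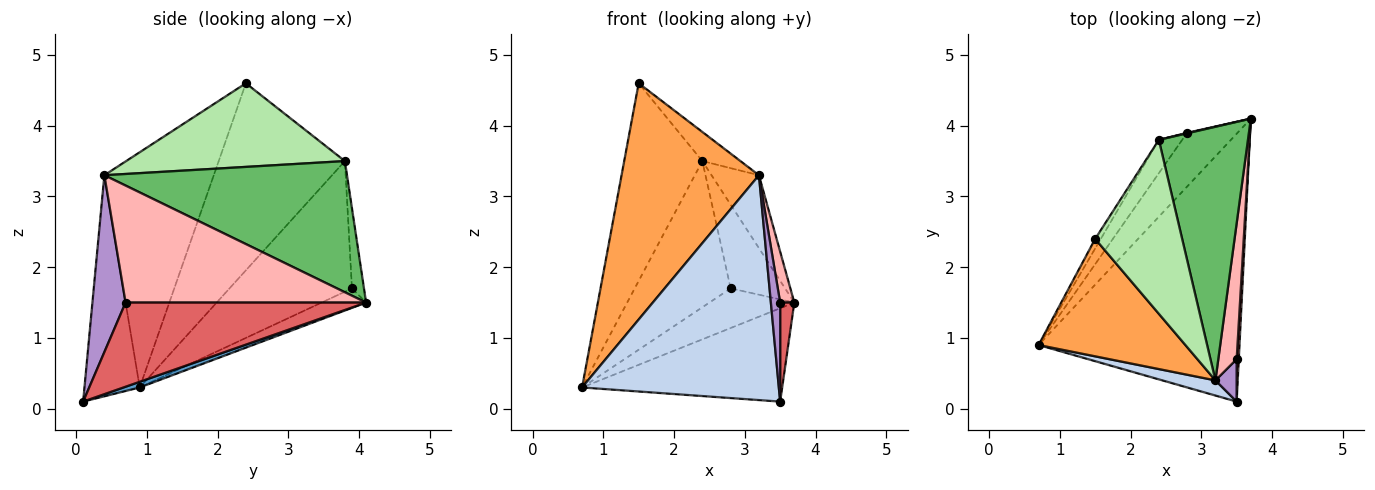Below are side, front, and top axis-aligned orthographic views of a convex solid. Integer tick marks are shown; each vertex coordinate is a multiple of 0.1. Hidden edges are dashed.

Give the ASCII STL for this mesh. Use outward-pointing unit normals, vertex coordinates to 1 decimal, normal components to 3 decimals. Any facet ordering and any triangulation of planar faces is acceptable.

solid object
 facet normal 0.027 0.329 -0.944
  outer loop
   vertex 3.5 0.1 0.1
   vertex 0.7 0.9 0.3
   vertex 3.7 4.1 1.5
  endloop
 endfacet
 facet normal -0.270 -0.961 0.065
  outer loop
   vertex 3.2 0.4 3.3
   vertex 0.7 0.9 0.3
   vertex 3.5 0.1 0.1
  endloop
 endfacet
 facet normal -0.581 -0.729 0.362
  outer loop
   vertex 3.2 0.4 3.3
   vertex 1.5 2.4 4.6
   vertex 0.7 0.9 0.3
  endloop
 endfacet
 facet normal -0.850 0.526 -0.025
  outer loop
   vertex 2.4 3.8 3.5
   vertex 0.7 0.9 0.3
   vertex 1.5 2.4 4.6
  endloop
 endfacet
 facet normal 0.817 0.160 0.555
  outer loop
   vertex 2.4 3.8 3.5
   vertex 3.2 0.4 3.3
   vertex 3.7 4.1 1.5
  endloop
 endfacet
 facet normal 0.688 0.120 0.716
  outer loop
   vertex 2.4 3.8 3.5
   vertex 1.5 2.4 4.6
   vertex 3.2 0.4 3.3
  endloop
 endfacet
 facet normal 0.998 -0.059 0.025
  outer loop
   vertex 3.5 0.7 1.5
   vertex 3.5 0.1 0.1
   vertex 3.7 4.1 1.5
  endloop
 endfacet
 facet normal 0.986 -0.058 0.155
  outer loop
   vertex 3.5 0.7 1.5
   vertex 3.7 4.1 1.5
   vertex 3.2 0.4 3.3
  endloop
 endfacet
 facet normal 0.957 -0.268 0.115
  outer loop
   vertex 3.5 0.7 1.5
   vertex 3.2 0.4 3.3
   vertex 3.5 0.1 0.1
  endloop
 endfacet
 facet normal -0.297 0.566 -0.769
  outer loop
   vertex 2.8 3.9 1.7
   vertex 3.7 4.1 1.5
   vertex 0.7 0.9 0.3
  endloop
 endfacet
 facet normal -0.780 0.611 -0.139
  outer loop
   vertex 2.8 3.9 1.7
   vertex 0.7 0.9 0.3
   vertex 2.4 3.8 3.5
  endloop
 endfacet
 facet normal -0.216 0.976 0.006
  outer loop
   vertex 2.8 3.9 1.7
   vertex 2.4 3.8 3.5
   vertex 3.7 4.1 1.5
  endloop
 endfacet
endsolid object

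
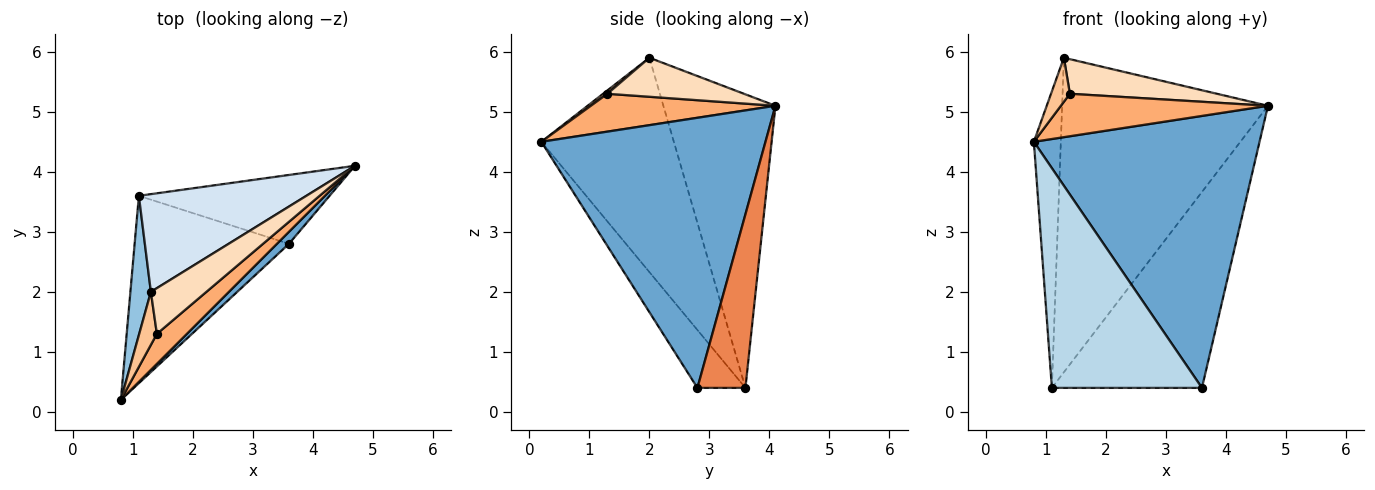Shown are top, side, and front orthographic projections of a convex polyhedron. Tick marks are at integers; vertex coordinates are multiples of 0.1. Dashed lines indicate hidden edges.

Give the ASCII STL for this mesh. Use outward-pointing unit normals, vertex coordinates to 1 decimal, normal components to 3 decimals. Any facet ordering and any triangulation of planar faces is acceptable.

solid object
 facet normal 0.704 -0.709 0.031
  outer loop
   vertex 3.6 2.8 0.4
   vertex 4.7 4.1 5.1
   vertex 0.8 0.2 4.5
  endloop
 endfacet
 facet normal -0.976 0.199 0.093
  outer loop
   vertex 1.1 3.6 0.4
   vertex 0.8 0.2 4.5
   vertex 1.3 2.0 5.9
  endloop
 endfacet
 facet normal -0.237 -0.739 -0.630
  outer loop
   vertex 1.1 3.6 0.4
   vertex 3.6 2.8 0.4
   vertex 0.8 0.2 4.5
  endloop
 endfacet
 facet normal -0.461 0.847 0.263
  outer loop
   vertex 1.1 3.6 0.4
   vertex 1.3 2.0 5.9
   vertex 4.7 4.1 5.1
  endloop
 endfacet
 facet normal 0.289 0.903 -0.317
  outer loop
   vertex 1.1 3.6 0.4
   vertex 4.7 4.1 5.1
   vertex 3.6 2.8 0.4
  endloop
 endfacet
 facet normal 0.589 -0.660 0.467
  outer loop
   vertex 1.4 1.3 5.3
   vertex 0.8 0.2 4.5
   vertex 4.7 4.1 5.1
  endloop
 endfacet
 facet normal 0.144 -0.632 0.761
  outer loop
   vertex 1.4 1.3 5.3
   vertex 1.3 2.0 5.9
   vertex 0.8 0.2 4.5
  endloop
 endfacet
 facet normal 0.489 -0.526 0.696
  outer loop
   vertex 1.4 1.3 5.3
   vertex 4.7 4.1 5.1
   vertex 1.3 2.0 5.9
  endloop
 endfacet
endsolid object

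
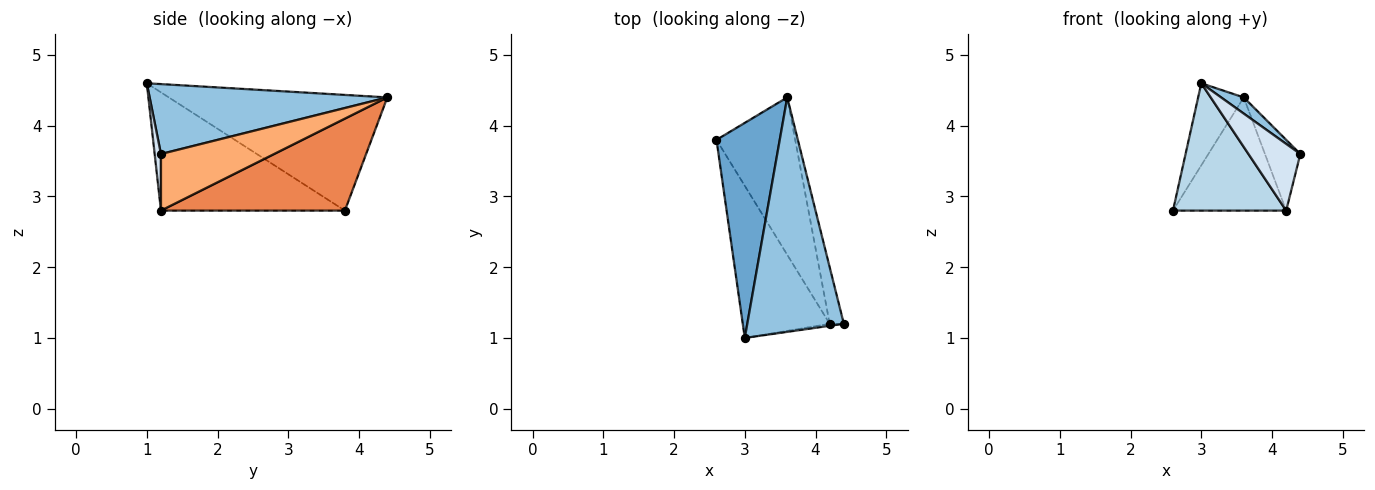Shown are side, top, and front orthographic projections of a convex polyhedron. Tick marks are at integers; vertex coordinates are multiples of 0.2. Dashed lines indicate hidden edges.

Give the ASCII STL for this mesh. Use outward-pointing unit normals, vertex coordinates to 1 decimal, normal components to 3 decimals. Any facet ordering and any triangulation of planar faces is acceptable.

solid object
 facet normal -0.863 0.180 0.472
  outer loop
   vertex 3.6 4.4 4.4
   vertex 2.6 3.8 2.8
   vertex 3.0 1.0 4.6
  endloop
 endfacet
 facet normal 0.586 -0.056 0.809
  outer loop
   vertex 3.6 4.4 4.4
   vertex 3.0 1.0 4.6
   vertex 4.4 1.2 3.6
  endloop
 endfacet
 facet normal -0.722 -0.444 -0.531
  outer loop
   vertex 4.2 1.2 2.8
   vertex 3.0 1.0 4.6
   vertex 2.6 3.8 2.8
  endloop
 endfacet
 facet normal 0.120 -0.992 -0.030
  outer loop
   vertex 4.2 1.2 2.8
   vertex 4.4 1.2 3.6
   vertex 3.0 1.0 4.6
  endloop
 endfacet
 facet normal 0.688 0.424 -0.589
  outer loop
   vertex 4.2 1.2 2.8
   vertex 2.6 3.8 2.8
   vertex 3.6 4.4 4.4
  endloop
 endfacet
 facet normal 0.928 0.290 -0.232
  outer loop
   vertex 4.2 1.2 2.8
   vertex 3.6 4.4 4.4
   vertex 4.4 1.2 3.6
  endloop
 endfacet
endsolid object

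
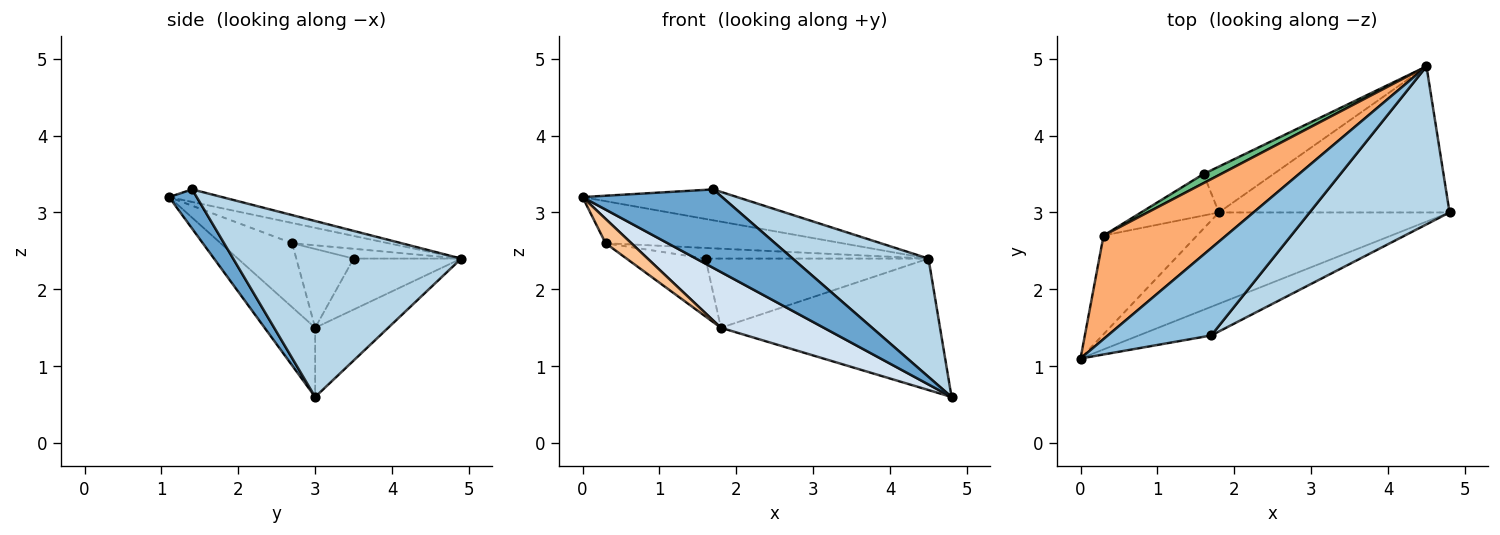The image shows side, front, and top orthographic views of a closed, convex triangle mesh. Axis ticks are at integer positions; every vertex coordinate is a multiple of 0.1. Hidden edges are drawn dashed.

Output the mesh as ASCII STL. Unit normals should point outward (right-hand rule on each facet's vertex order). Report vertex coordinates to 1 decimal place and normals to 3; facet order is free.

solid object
 facet normal 0.183 -0.923 -0.337
  outer loop
   vertex 1.7 1.4 3.3
   vertex 0.0 1.1 3.2
   vertex 4.8 3.0 0.6
  endloop
 endfacet
 facet normal -0.114 0.332 0.937
  outer loop
   vertex 1.7 1.4 3.3
   vertex 4.5 4.9 2.4
   vertex 0.0 1.1 3.2
  endloop
 endfacet
 facet normal 0.709 -0.422 0.564
  outer loop
   vertex 1.7 1.4 3.3
   vertex 4.8 3.0 0.6
   vertex 4.5 4.9 2.4
  endloop
 endfacet
 facet normal -0.248 -0.505 -0.827
  outer loop
   vertex 1.8 3.0 1.5
   vertex 4.8 3.0 0.6
   vertex 0.0 1.1 3.2
  endloop
 endfacet
 facet normal -0.218 0.653 -0.725
  outer loop
   vertex 1.8 3.0 1.5
   vertex 4.5 4.9 2.4
   vertex 4.8 3.0 0.6
  endloop
 endfacet
 facet normal -0.151 0.372 0.916
  outer loop
   vertex 0.3 2.7 2.6
   vertex 0.0 1.1 3.2
   vertex 4.5 4.9 2.4
  endloop
 endfacet
 facet normal -0.553 -0.200 -0.809
  outer loop
   vertex 0.3 2.7 2.6
   vertex 1.8 3.0 1.5
   vertex 0.0 1.1 3.2
  endloop
 endfacet
 facet normal -0.373 0.773 -0.513
  outer loop
   vertex 1.6 3.5 2.4
   vertex 4.5 4.9 2.4
   vertex 1.8 3.0 1.5
  endloop
 endfacet
 facet normal -0.343 0.711 0.613
  outer loop
   vertex 1.6 3.5 2.4
   vertex 0.3 2.7 2.6
   vertex 4.5 4.9 2.4
  endloop
 endfacet
 facet normal -0.508 0.700 -0.502
  outer loop
   vertex 1.6 3.5 2.4
   vertex 1.8 3.0 1.5
   vertex 0.3 2.7 2.6
  endloop
 endfacet
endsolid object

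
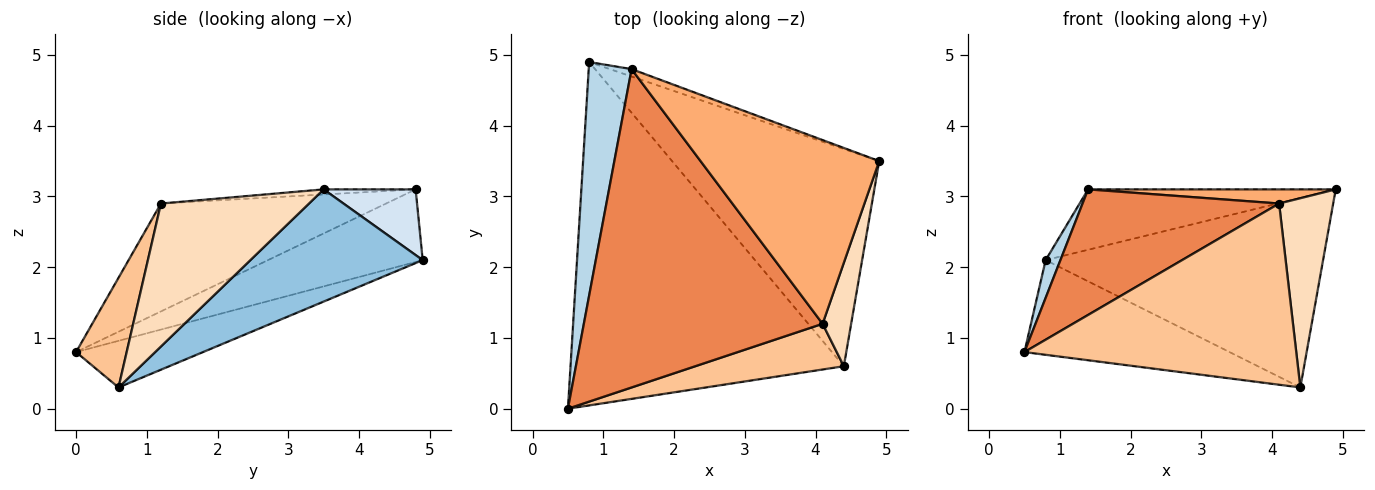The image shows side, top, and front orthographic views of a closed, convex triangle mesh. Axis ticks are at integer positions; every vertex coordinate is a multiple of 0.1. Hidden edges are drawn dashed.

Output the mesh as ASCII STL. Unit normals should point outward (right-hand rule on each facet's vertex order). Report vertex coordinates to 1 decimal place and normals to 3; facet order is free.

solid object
 facet normal -0.162 0.262 -0.951
  outer loop
   vertex 4.4 0.6 0.3
   vertex 0.5 0.0 0.8
   vertex 0.8 4.9 2.1
  endloop
 endfacet
 facet normal 0.378 0.609 -0.698
  outer loop
   vertex 4.4 0.6 0.3
   vertex 0.8 4.9 2.1
   vertex 4.9 3.5 3.1
  endloop
 endfacet
 facet normal -0.858 -0.082 0.507
  outer loop
   vertex 1.4 4.8 3.1
   vertex 0.8 4.9 2.1
   vertex 0.5 0.0 0.8
  endloop
 endfacet
 facet normal 0.346 0.931 -0.114
  outer loop
   vertex 1.4 4.8 3.1
   vertex 4.9 3.5 3.1
   vertex 0.8 4.9 2.1
  endloop
 endfacet
 facet normal -0.387 -0.338 0.858
  outer loop
   vertex 4.1 1.2 2.9
   vertex 1.4 4.8 3.1
   vertex 0.5 0.0 0.8
  endloop
 endfacet
 facet normal -0.029 -0.077 0.997
  outer loop
   vertex 4.1 1.2 2.9
   vertex 4.9 3.5 3.1
   vertex 1.4 4.8 3.1
  endloop
 endfacet
 facet normal 0.178 -0.954 0.241
  outer loop
   vertex 4.1 1.2 2.9
   vertex 0.5 0.0 0.8
   vertex 4.4 0.6 0.3
  endloop
 endfacet
 facet normal 0.923 -0.337 0.184
  outer loop
   vertex 4.1 1.2 2.9
   vertex 4.4 0.6 0.3
   vertex 4.9 3.5 3.1
  endloop
 endfacet
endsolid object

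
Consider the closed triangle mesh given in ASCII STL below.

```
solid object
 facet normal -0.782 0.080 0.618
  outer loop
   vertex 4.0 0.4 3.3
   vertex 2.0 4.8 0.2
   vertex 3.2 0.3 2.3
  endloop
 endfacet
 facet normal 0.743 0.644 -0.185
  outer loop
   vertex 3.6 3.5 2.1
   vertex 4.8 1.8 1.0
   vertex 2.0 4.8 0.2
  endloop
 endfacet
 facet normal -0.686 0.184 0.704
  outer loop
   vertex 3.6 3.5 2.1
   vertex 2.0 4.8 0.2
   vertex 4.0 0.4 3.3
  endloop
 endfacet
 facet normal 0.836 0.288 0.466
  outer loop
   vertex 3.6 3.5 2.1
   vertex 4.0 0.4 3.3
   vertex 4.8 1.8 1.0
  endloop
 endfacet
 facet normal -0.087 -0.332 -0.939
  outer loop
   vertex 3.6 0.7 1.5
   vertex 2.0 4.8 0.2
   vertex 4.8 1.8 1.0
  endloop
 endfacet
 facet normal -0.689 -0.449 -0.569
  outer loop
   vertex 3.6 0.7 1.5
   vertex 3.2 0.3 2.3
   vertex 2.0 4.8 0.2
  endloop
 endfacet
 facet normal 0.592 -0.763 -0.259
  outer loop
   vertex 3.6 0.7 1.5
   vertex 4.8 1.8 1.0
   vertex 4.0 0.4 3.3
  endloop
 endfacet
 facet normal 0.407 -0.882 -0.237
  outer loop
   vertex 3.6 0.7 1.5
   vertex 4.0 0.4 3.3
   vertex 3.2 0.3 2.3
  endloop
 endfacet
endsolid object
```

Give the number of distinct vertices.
6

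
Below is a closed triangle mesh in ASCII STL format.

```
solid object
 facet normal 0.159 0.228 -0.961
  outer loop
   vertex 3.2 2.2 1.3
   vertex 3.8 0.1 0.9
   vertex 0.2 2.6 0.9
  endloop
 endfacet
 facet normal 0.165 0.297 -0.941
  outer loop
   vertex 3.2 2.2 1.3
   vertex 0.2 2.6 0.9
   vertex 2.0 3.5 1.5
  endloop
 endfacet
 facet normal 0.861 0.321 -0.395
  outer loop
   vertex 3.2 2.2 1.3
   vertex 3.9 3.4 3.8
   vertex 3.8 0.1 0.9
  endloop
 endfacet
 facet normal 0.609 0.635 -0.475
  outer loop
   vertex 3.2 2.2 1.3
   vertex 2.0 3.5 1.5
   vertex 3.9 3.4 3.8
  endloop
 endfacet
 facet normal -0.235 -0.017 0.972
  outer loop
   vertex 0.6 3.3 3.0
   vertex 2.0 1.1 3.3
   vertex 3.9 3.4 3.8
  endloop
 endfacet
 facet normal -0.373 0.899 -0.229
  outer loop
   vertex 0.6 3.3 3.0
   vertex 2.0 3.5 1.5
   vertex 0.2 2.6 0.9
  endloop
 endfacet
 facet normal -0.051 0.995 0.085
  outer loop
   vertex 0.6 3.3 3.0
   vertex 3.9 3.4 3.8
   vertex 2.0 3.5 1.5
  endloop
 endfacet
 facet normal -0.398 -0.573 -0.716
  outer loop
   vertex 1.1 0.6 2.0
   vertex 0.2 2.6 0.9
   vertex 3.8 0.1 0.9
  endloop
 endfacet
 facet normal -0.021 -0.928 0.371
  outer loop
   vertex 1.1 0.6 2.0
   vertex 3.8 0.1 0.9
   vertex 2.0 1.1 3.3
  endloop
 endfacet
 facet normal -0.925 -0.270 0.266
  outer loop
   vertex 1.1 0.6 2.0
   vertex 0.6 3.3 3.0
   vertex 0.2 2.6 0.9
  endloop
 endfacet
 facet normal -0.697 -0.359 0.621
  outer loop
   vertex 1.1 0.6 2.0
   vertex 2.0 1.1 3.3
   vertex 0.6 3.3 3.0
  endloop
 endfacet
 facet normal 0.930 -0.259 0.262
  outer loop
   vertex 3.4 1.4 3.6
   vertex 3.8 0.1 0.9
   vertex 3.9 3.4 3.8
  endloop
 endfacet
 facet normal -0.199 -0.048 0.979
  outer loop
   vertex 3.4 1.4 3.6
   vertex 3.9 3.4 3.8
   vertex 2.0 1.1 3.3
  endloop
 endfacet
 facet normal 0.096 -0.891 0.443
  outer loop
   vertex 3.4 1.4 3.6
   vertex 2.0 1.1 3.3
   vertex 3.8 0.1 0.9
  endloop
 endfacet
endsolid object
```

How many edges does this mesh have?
21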